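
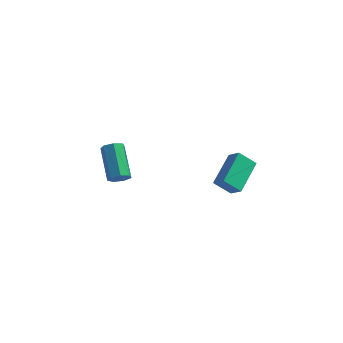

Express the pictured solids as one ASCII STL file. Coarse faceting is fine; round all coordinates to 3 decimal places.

solid 
facet normal 0.501 -0.516 -0.695
outer loop
vertex 0.841 -3.391 1.033
vertex 0.487 -3.82 1.096
vertex 0.449 -3.385 0.746
endloop
endfacet
facet normal 0.313 0.856 -0.410
outer loop
vertex 0.841 -3.391 1.033
vertex 0.449 -3.385 0.746
vertex -0.132 -2.39 2.38
endloop
endfacet
facet normal 0.313 0.856 -0.410
outer loop
vertex -0.132 -2.39 2.38
vertex 0.449 -3.385 0.746
vertex -0.524 -2.384 2.093
endloop
endfacet
facet normal -0.501 0.517 0.695
outer loop
vertex -0.132 -2.39 2.38
vertex -0.524 -2.384 2.093
vertex -0.487 -2.82 2.444
endloop
endfacet
facet normal 0.502 -0.515 -0.695
outer loop
vertex 0.449 -3.385 0.746
vertex 0.487 -3.82 1.096
vertex 0.085 -3.707 0.722
endloop
endfacet
facet normal -0.434 0.544 -0.718
outer loop
vertex 0.449 -3.385 0.746
vertex 0.085 -3.707 0.722
vertex -0.524 -2.384 2.093
endloop
endfacet
facet normal -0.435 0.543 -0.718
outer loop
vertex -0.524 -2.384 2.093
vertex 0.085 -3.707 0.722
vertex -0.888 -2.706 2.07
endloop
endfacet
facet normal -0.501 0.517 0.694
outer loop
vertex -0.524 -2.384 2.093
vertex -0.888 -2.706 2.07
vertex -0.487 -2.82 2.444
endloop
endfacet
facet normal 0.501 -0.517 -0.694
outer loop
vertex 0.085 -3.707 0.722
vertex 0.487 -3.82 1.096
vertex 0.024 -4.114 0.981
endloop
endfacet
facet normal -0.856 -0.180 -0.484
outer loop
vertex 0.085 -3.707 0.722
vertex 0.024 -4.114 0.981
vertex -0.888 -2.706 2.07
endloop
endfacet
facet normal -0.856 -0.179 -0.485
outer loop
vertex -0.888 -2.706 2.07
vertex 0.024 -4.114 0.981
vertex -0.949 -3.113 2.328
endloop
endfacet
facet normal -0.501 0.516 0.695
outer loop
vertex -0.888 -2.706 2.07
vertex -0.949 -3.113 2.328
vertex -0.487 -2.82 2.444
endloop
endfacet
facet normal 0.501 -0.516 -0.695
outer loop
vertex 0.024 -4.114 0.981
vertex 0.487 -3.82 1.096
vertex 0.311 -4.3 1.326
endloop
endfacet
facet normal -0.632 -0.766 0.113
outer loop
vertex 0.024 -4.114 0.981
vertex 0.311 -4.3 1.326
vertex -0.949 -3.113 2.328
endloop
endfacet
facet normal -0.632 -0.766 0.113
outer loop
vertex -0.949 -3.113 2.328
vertex 0.311 -4.3 1.326
vertex -0.662 -3.299 2.673
endloop
endfacet
facet normal -0.501 0.515 0.695
outer loop
vertex -0.949 -3.113 2.328
vertex -0.662 -3.299 2.673
vertex -0.487 -2.82 2.444
endloop
endfacet
facet normal 0.501 -0.516 -0.695
outer loop
vertex 0.311 -4.3 1.326
vertex 0.487 -3.82 1.096
vertex 0.73 -4.125 1.498
endloop
endfacet
facet normal 0.067 -0.777 0.626
outer loop
vertex 0.311 -4.3 1.326
vertex 0.73 -4.125 1.498
vertex -0.662 -3.299 2.673
endloop
endfacet
facet normal 0.067 -0.777 0.625
outer loop
vertex -0.662 -3.299 2.673
vertex 0.73 -4.125 1.498
vertex -0.243 -3.124 2.846
endloop
endfacet
facet normal -0.502 0.515 0.694
outer loop
vertex -0.662 -3.299 2.673
vertex -0.243 -3.124 2.846
vertex -0.487 -2.82 2.444
endloop
endfacet
facet normal 0.502 -0.515 -0.695
outer loop
vertex 0.73 -4.125 1.498
vertex 0.487 -3.82 1.096
vertex 0.966 -3.72 1.368
endloop
endfacet
facet normal 0.716 -0.203 0.668
outer loop
vertex 0.73 -4.125 1.498
vertex 0.966 -3.72 1.368
vertex -0.243 -3.124 2.846
endloop
endfacet
facet normal 0.717 -0.202 0.668
outer loop
vertex -0.243 -3.124 2.846
vertex 0.966 -3.72 1.368
vertex -0.007 -2.719 2.715
endloop
endfacet
facet normal -0.501 0.516 0.695
outer loop
vertex -0.243 -3.124 2.846
vertex -0.007 -2.719 2.715
vertex -0.487 -2.82 2.444
endloop
endfacet
facet normal 0.502 -0.516 -0.694
outer loop
vertex 0.966 -3.72 1.368
vertex 0.487 -3.82 1.096
vertex 0.841 -3.391 1.033
endloop
endfacet
facet normal 0.826 0.524 0.207
outer loop
vertex 0.966 -3.72 1.368
vertex 0.841 -3.391 1.033
vertex -0.007 -2.719 2.715
endloop
endfacet
facet normal 0.826 0.524 0.207
outer loop
vertex -0.007 -2.719 2.715
vertex 0.841 -3.391 1.033
vertex -0.132 -2.39 2.38
endloop
endfacet
facet normal -0.501 0.517 0.694
outer loop
vertex -0.007 -2.719 2.715
vertex -0.132 -2.39 2.38
vertex -0.487 -2.82 2.444
endloop
endfacet
facet normal -0.588 -0.451 0.671
outer loop
vertex 3.17 0.983 -0.601
vertex 3.061 2.7 0.457
vertex 2.508 1.206 -1.031
endloop
endfacet
facet normal 0.054 -0.850 -0.524
outer loop
vertex 3.179 1.72 -1.797
vertex 3.17 0.983 -0.601
vertex 2.508 1.206 -1.031
endloop
endfacet
facet normal -0.589 -0.451 0.671
outer loop
vertex 2.508 1.206 -1.031
vertex 3.061 2.7 0.457
vertex 2.4 2.923 0.027
endloop
endfacet
facet normal -0.807 0.272 -0.524
outer loop
vertex 2.4 2.923 0.027
vertex 3.179 1.72 -1.797
vertex 2.508 1.206 -1.031
endloop
endfacet
facet normal 0.807 -0.272 0.524
outer loop
vertex 3.17 0.983 -0.601
vertex 3.732 3.214 -0.309
vertex 3.061 2.7 0.457
endloop
endfacet
facet normal 0.054 -0.850 -0.524
outer loop
vertex 3.84 1.497 -1.367
vertex 3.17 0.983 -0.601
vertex 3.179 1.72 -1.797
endloop
endfacet
facet normal 0.807 -0.272 0.524
outer loop
vertex 3.84 1.497 -1.367
vertex 3.732 3.214 -0.309
vertex 3.17 0.983 -0.601
endloop
endfacet
facet normal -0.054 0.850 0.524
outer loop
vertex 3.061 2.7 0.457
vertex 3.732 3.214 -0.309
vertex 2.4 2.923 0.027
endloop
endfacet
facet normal -0.807 0.272 -0.524
outer loop
vertex 3.07 3.437 -0.739
vertex 3.179 1.72 -1.797
vertex 2.4 2.923 0.027
endloop
endfacet
facet normal -0.054 0.850 0.524
outer loop
vertex 2.4 2.923 0.027
vertex 3.732 3.214 -0.309
vertex 3.07 3.437 -0.739
endloop
endfacet
facet normal 0.589 0.451 -0.671
outer loop
vertex 3.07 3.437 -0.739
vertex 3.84 1.497 -1.367
vertex 3.179 1.72 -1.797
endloop
endfacet
facet normal 0.588 0.451 -0.672
outer loop
vertex 3.732 3.214 -0.309
vertex 3.84 1.497 -1.367
vertex 3.07 3.437 -0.739
endloop
endfacet

endsolid


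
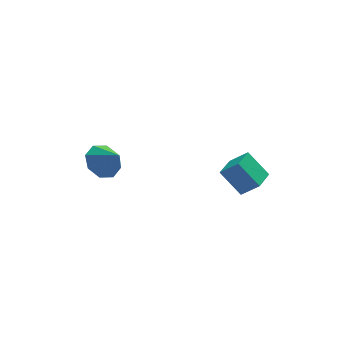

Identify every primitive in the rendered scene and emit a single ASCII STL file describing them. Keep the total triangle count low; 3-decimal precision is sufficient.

solid 
facet normal -0.510 -0.859 0.055
outer loop
vertex 0.553 -3.985 1.887
vertex -0.112 -3.631 1.245
vertex 1.305 -4.499 0.825
endloop
endfacet
facet normal 0.672 -0.357 0.649
outer loop
vertex 1.952 -3.409 0.755
vertex 0.553 -3.985 1.887
vertex 1.305 -4.499 0.825
endloop
endfacet
facet normal -0.510 -0.859 0.056
outer loop
vertex 1.305 -4.499 0.825
vertex -0.112 -3.631 1.245
vertex 0.64 -4.146 0.182
endloop
endfacet
facet normal 0.538 -0.368 -0.758
outer loop
vertex 0.64 -4.146 0.182
vertex 1.952 -3.409 0.755
vertex 1.305 -4.499 0.825
endloop
endfacet
facet normal -0.537 0.368 0.759
outer loop
vertex 0.553 -3.985 1.887
vertex 0.535 -2.541 1.175
vertex -0.112 -3.631 1.245
endloop
endfacet
facet normal 0.672 -0.357 0.649
outer loop
vertex 1.2 -2.894 1.818
vertex 0.553 -3.985 1.887
vertex 1.952 -3.409 0.755
endloop
endfacet
facet normal -0.538 0.367 0.758
outer loop
vertex 1.2 -2.894 1.818
vertex 0.535 -2.541 1.175
vertex 0.553 -3.985 1.887
endloop
endfacet
facet normal -0.672 0.357 -0.649
outer loop
vertex -0.112 -3.631 1.245
vertex 0.535 -2.541 1.175
vertex 0.64 -4.146 0.182
endloop
endfacet
facet normal 0.538 -0.367 -0.759
outer loop
vertex 1.287 -3.055 0.113
vertex 1.952 -3.409 0.755
vertex 0.64 -4.146 0.182
endloop
endfacet
facet normal -0.672 0.357 -0.649
outer loop
vertex 0.64 -4.146 0.182
vertex 0.535 -2.541 1.175
vertex 1.287 -3.055 0.113
endloop
endfacet
facet normal 0.510 0.858 -0.055
outer loop
vertex 1.287 -3.055 0.113
vertex 1.2 -2.894 1.818
vertex 1.952 -3.409 0.755
endloop
endfacet
facet normal 0.509 0.859 -0.055
outer loop
vertex 0.535 -2.541 1.175
vertex 1.2 -2.894 1.818
vertex 1.287 -3.055 0.113
endloop
endfacet
facet normal -0.490 0.610 -0.623
outer loop
vertex -3.754 0.323 -1.037
vertex -4.099 0.781 -0.317
vertex -3.343 0.858 -0.836
endloop
endfacet
facet normal 0.812 -0.538 -0.228
outer loop
vertex -3.754 0.323 -1.037
vertex -3.343 0.858 -0.836
vertex -3.521 0.059 0.417
endloop
endfacet
facet normal -0.489 0.612 -0.621
outer loop
vertex -3.343 0.858 -0.836
vertex -4.099 0.781 -0.317
vertex -3.374 1.347 -0.33
endloop
endfacet
facet normal 0.993 -0.050 0.109
outer loop
vertex -3.343 0.858 -0.836
vertex -3.374 1.347 -0.33
vertex -3.521 0.059 0.417
endloop
endfacet
facet normal -0.488 0.611 -0.623
outer loop
vertex -3.374 1.347 -0.33
vertex -4.099 0.781 -0.317
vertex -3.83 1.505 0.183
endloop
endfacet
facet normal 0.760 0.259 0.596
outer loop
vertex -3.374 1.347 -0.33
vertex -3.83 1.505 0.183
vertex -3.521 0.059 0.417
endloop
endfacet
facet normal -0.489 0.611 -0.622
outer loop
vertex -3.83 1.505 0.183
vertex -4.099 0.781 -0.317
vertex -4.443 1.238 0.403
endloop
endfacet
facet normal 0.250 0.206 0.946
outer loop
vertex -3.83 1.505 0.183
vertex -4.443 1.238 0.403
vertex -3.521 0.059 0.417
endloop
endfacet
facet normal -0.489 0.612 -0.622
outer loop
vertex -4.443 1.238 0.403
vertex -4.099 0.781 -0.317
vertex -4.855 0.703 0.201
endloop
endfacet
facet normal -0.240 -0.176 0.955
outer loop
vertex -4.443 1.238 0.403
vertex -4.855 0.703 0.201
vertex -3.521 0.059 0.417
endloop
endfacet
facet normal -0.489 0.611 -0.622
outer loop
vertex -4.855 0.703 0.201
vertex -4.099 0.781 -0.317
vertex -4.823 0.214 -0.304
endloop
endfacet
facet normal -0.421 -0.665 0.617
outer loop
vertex -4.855 0.703 0.201
vertex -4.823 0.214 -0.304
vertex -3.521 0.059 0.417
endloop
endfacet
facet normal -0.489 0.610 -0.623
outer loop
vertex -4.823 0.214 -0.304
vertex -4.099 0.781 -0.317
vertex -4.367 0.056 -0.817
endloop
endfacet
facet normal -0.189 -0.973 0.132
outer loop
vertex -4.823 0.214 -0.304
vertex -4.367 0.056 -0.817
vertex -3.521 0.059 0.417
endloop
endfacet
facet normal -0.489 0.610 -0.623
outer loop
vertex -4.367 0.056 -0.817
vertex -4.099 0.781 -0.317
vertex -3.754 0.323 -1.037
endloop
endfacet
facet normal 0.323 -0.921 -0.219
outer loop
vertex -4.367 0.056 -0.817
vertex -3.754 0.323 -1.037
vertex -3.521 0.059 0.417
endloop
endfacet

endsolid


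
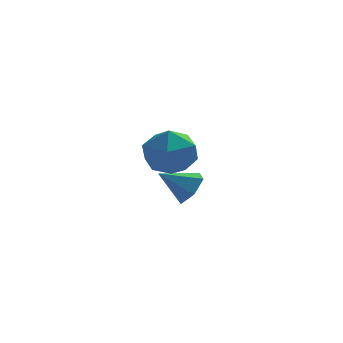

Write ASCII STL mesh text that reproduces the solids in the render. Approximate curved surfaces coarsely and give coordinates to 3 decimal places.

solid 
facet normal -0.945 0.258 0.200
outer loop
vertex 1.325 -3.443 0.125
vertex 1.317 -4.113 0.949
vertex 1.621 -3.105 1.087
endloop
endfacet
facet normal -0.592 0.800 -0.099
outer loop
vertex 1.325 -3.443 0.125
vertex 1.621 -3.105 1.087
vertex 2.169 -2.806 0.228
endloop
endfacet
facet normal -0.349 0.582 -0.735
outer loop
vertex 1.325 -3.443 0.125
vertex 2.169 -2.806 0.228
vertex 2.204 -3.63 -0.441
endloop
endfacet
facet normal -0.553 -0.096 -0.828
outer loop
vertex 1.325 -3.443 0.125
vertex 2.204 -3.63 -0.441
vertex 1.678 -4.438 0.004
endloop
endfacet
facet normal -0.922 -0.297 -0.250
outer loop
vertex 1.325 -3.443 0.125
vertex 1.678 -4.438 0.004
vertex 1.317 -4.113 0.949
endloop
endfacet
facet normal -0.029 0.950 0.312
outer loop
vertex 2.169 -2.806 0.228
vertex 1.621 -3.105 1.087
vertex 2.682 -3.082 1.116
endloop
endfacet
facet normal -0.600 0.072 0.797
outer loop
vertex 1.621 -3.105 1.087
vertex 1.317 -4.113 0.949
vertex 2.156 -3.89 1.561
endloop
endfacet
facet normal -0.562 -0.824 0.069
outer loop
vertex 1.317 -4.113 0.949
vertex 1.678 -4.438 0.004
vertex 2.191 -4.714 0.892
endloop
endfacet
facet normal 0.034 -0.499 -0.866
outer loop
vertex 1.678 -4.438 0.004
vertex 2.204 -3.63 -0.441
vertex 2.739 -4.415 0.033
endloop
endfacet
facet normal 0.363 0.596 -0.716
outer loop
vertex 2.204 -3.63 -0.441
vertex 2.169 -2.806 0.228
vertex 3.043 -3.407 0.171
endloop
endfacet
facet normal 0.553 0.096 0.828
outer loop
vertex 3.035 -4.077 0.995
vertex 2.682 -3.082 1.116
vertex 2.156 -3.89 1.561
endloop
endfacet
facet normal 0.349 -0.582 0.735
outer loop
vertex 3.035 -4.077 0.995
vertex 2.156 -3.89 1.561
vertex 2.191 -4.714 0.892
endloop
endfacet
facet normal 0.592 -0.800 0.099
outer loop
vertex 3.035 -4.077 0.995
vertex 2.191 -4.714 0.892
vertex 2.739 -4.415 0.033
endloop
endfacet
facet normal 0.945 -0.258 -0.200
outer loop
vertex 3.035 -4.077 0.995
vertex 2.739 -4.415 0.033
vertex 3.043 -3.407 0.171
endloop
endfacet
facet normal 0.922 0.297 0.250
outer loop
vertex 3.035 -4.077 0.995
vertex 3.043 -3.407 0.171
vertex 2.682 -3.082 1.116
endloop
endfacet
facet normal -0.034 0.499 0.866
outer loop
vertex 2.156 -3.89 1.561
vertex 2.682 -3.082 1.116
vertex 1.621 -3.105 1.087
endloop
endfacet
facet normal -0.363 -0.596 0.716
outer loop
vertex 2.191 -4.714 0.892
vertex 2.156 -3.89 1.561
vertex 1.317 -4.113 0.949
endloop
endfacet
facet normal 0.029 -0.950 -0.312
outer loop
vertex 2.739 -4.415 0.033
vertex 2.191 -4.714 0.892
vertex 1.678 -4.438 0.004
endloop
endfacet
facet normal 0.600 -0.072 -0.797
outer loop
vertex 3.043 -3.407 0.171
vertex 2.739 -4.415 0.033
vertex 2.204 -3.63 -0.441
endloop
endfacet
facet normal 0.562 0.824 -0.069
outer loop
vertex 2.682 -3.082 1.116
vertex 3.043 -3.407 0.171
vertex 2.169 -2.806 0.228
endloop
endfacet
facet normal 0.795 0.207 -0.570
outer loop
vertex 2.944 -0.169 -1.915
vertex 2.461 0.111 -2.487
vertex 2.738 0.604 -1.922
endloop
endfacet
facet normal 0.128 0.043 0.991
outer loop
vertex 2.944 -0.169 -1.915
vertex 2.738 0.604 -1.922
vertex 1.379 -0.171 -1.713
endloop
endfacet
facet normal 0.795 0.207 -0.570
outer loop
vertex 2.738 0.604 -1.922
vertex 2.461 0.111 -2.487
vertex 2.255 0.884 -2.494
endloop
endfacet
facet normal -0.315 0.720 0.619
outer loop
vertex 2.738 0.604 -1.922
vertex 2.255 0.884 -2.494
vertex 1.379 -0.171 -1.713
endloop
endfacet
facet normal 0.795 0.207 -0.570
outer loop
vertex 2.255 0.884 -2.494
vertex 2.461 0.111 -2.487
vertex 1.977 0.391 -3.06
endloop
endfacet
facet normal -0.804 0.584 -0.113
outer loop
vertex 2.255 0.884 -2.494
vertex 1.977 0.391 -3.06
vertex 1.379 -0.171 -1.713
endloop
endfacet
facet normal 0.795 0.208 -0.570
outer loop
vertex 1.977 0.391 -3.06
vertex 2.461 0.111 -2.487
vertex 2.184 -0.382 -3.053
endloop
endfacet
facet normal -0.850 -0.232 -0.474
outer loop
vertex 1.977 0.391 -3.06
vertex 2.184 -0.382 -3.053
vertex 1.379 -0.171 -1.713
endloop
endfacet
facet normal 0.795 0.207 -0.570
outer loop
vertex 2.184 -0.382 -3.053
vertex 2.461 0.111 -2.487
vertex 2.667 -0.662 -2.481
endloop
endfacet
facet normal -0.407 -0.908 -0.101
outer loop
vertex 2.184 -0.382 -3.053
vertex 2.667 -0.662 -2.481
vertex 1.379 -0.171 -1.713
endloop
endfacet
facet normal 0.795 0.207 -0.570
outer loop
vertex 2.667 -0.662 -2.481
vertex 2.461 0.111 -2.487
vertex 2.944 -0.169 -1.915
endloop
endfacet
facet normal 0.082 -0.771 0.631
outer loop
vertex 2.667 -0.662 -2.481
vertex 2.944 -0.169 -1.915
vertex 1.379 -0.171 -1.713
endloop
endfacet

endsolid


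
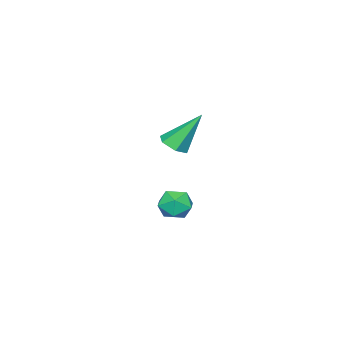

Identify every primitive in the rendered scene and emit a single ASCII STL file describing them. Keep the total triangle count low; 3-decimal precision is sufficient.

solid 
facet normal 0.333 -0.458 -0.824
outer loop
vertex 1.308 2.339 2.279
vertex 0.825 1.921 2.316
vertex 0.753 2.464 1.985
endloop
endfacet
facet normal 0.259 0.963 -0.079
outer loop
vertex 1.308 2.339 2.279
vertex 0.753 2.464 1.985
vertex 0.215 2.759 3.824
endloop
endfacet
facet normal 0.334 -0.458 -0.824
outer loop
vertex 0.753 2.464 1.985
vertex 0.825 1.921 2.316
vertex 0.271 2.046 2.022
endloop
endfacet
facet normal -0.638 0.709 -0.300
outer loop
vertex 0.753 2.464 1.985
vertex 0.271 2.046 2.022
vertex 0.215 2.759 3.824
endloop
endfacet
facet normal 0.334 -0.458 -0.824
outer loop
vertex 0.271 2.046 2.022
vertex 0.825 1.921 2.316
vertex 0.342 1.502 2.353
endloop
endfacet
facet normal -0.993 -0.120 0.016
outer loop
vertex 0.271 2.046 2.022
vertex 0.342 1.502 2.353
vertex 0.215 2.759 3.824
endloop
endfacet
facet normal 0.334 -0.458 -0.824
outer loop
vertex 0.342 1.502 2.353
vertex 0.825 1.921 2.316
vertex 0.897 1.378 2.647
endloop
endfacet
facet normal -0.451 -0.697 0.557
outer loop
vertex 0.342 1.502 2.353
vertex 0.897 1.378 2.647
vertex 0.215 2.759 3.824
endloop
endfacet
facet normal 0.333 -0.458 -0.824
outer loop
vertex 0.897 1.378 2.647
vertex 0.825 1.921 2.316
vertex 1.38 1.796 2.61
endloop
endfacet
facet normal 0.444 -0.444 0.778
outer loop
vertex 0.897 1.378 2.647
vertex 1.38 1.796 2.61
vertex 0.215 2.759 3.824
endloop
endfacet
facet normal 0.333 -0.458 -0.824
outer loop
vertex 1.38 1.796 2.61
vertex 0.825 1.921 2.316
vertex 1.308 2.339 2.279
endloop
endfacet
facet normal 0.799 0.387 0.460
outer loop
vertex 1.38 1.796 2.61
vertex 1.308 2.339 2.279
vertex 0.215 2.759 3.824
endloop
endfacet
facet normal 0.112 0.767 0.631
outer loop
vertex -0.869 1.599 -1.76
vertex -1.194 1.164 -1.174
vertex -0.404 1.147 -1.293
endloop
endfacet
facet normal 0.620 0.773 0.131
outer loop
vertex -0.869 1.599 -1.76
vertex -0.404 1.147 -1.293
vertex -0.273 1.175 -2.081
endloop
endfacet
facet normal 0.301 0.807 -0.507
outer loop
vertex -0.869 1.599 -1.76
vertex -0.273 1.175 -2.081
vertex -0.982 1.209 -2.448
endloop
endfacet
facet normal -0.404 0.823 -0.400
outer loop
vertex -0.869 1.599 -1.76
vertex -0.982 1.209 -2.448
vertex -1.551 1.202 -1.888
endloop
endfacet
facet normal -0.521 0.798 0.303
outer loop
vertex -0.869 1.599 -1.76
vertex -1.551 1.202 -1.888
vertex -1.194 1.164 -1.174
endloop
endfacet
facet normal 0.974 0.155 0.167
outer loop
vertex -0.273 1.175 -2.081
vertex -0.404 1.147 -1.293
vertex -0.229 0.478 -1.692
endloop
endfacet
facet normal 0.150 0.145 0.978
outer loop
vertex -0.404 1.147 -1.293
vertex -1.194 1.164 -1.174
vertex -0.798 0.471 -1.132
endloop
endfacet
facet normal -0.873 0.194 0.447
outer loop
vertex -1.194 1.164 -1.174
vertex -1.551 1.202 -1.888
vertex -1.507 0.505 -1.499
endloop
endfacet
facet normal -0.683 0.234 -0.692
outer loop
vertex -1.551 1.202 -1.888
vertex -0.982 1.209 -2.448
vertex -1.376 0.533 -2.287
endloop
endfacet
facet normal 0.457 0.209 -0.864
outer loop
vertex -0.982 1.209 -2.448
vertex -0.273 1.175 -2.081
vertex -0.586 0.516 -2.406
endloop
endfacet
facet normal 0.404 -0.823 0.400
outer loop
vertex -0.911 0.081 -1.82
vertex -0.229 0.478 -1.692
vertex -0.798 0.471 -1.132
endloop
endfacet
facet normal -0.301 -0.807 0.507
outer loop
vertex -0.911 0.081 -1.82
vertex -0.798 0.471 -1.132
vertex -1.507 0.505 -1.499
endloop
endfacet
facet normal -0.620 -0.773 -0.131
outer loop
vertex -0.911 0.081 -1.82
vertex -1.507 0.505 -1.499
vertex -1.376 0.533 -2.287
endloop
endfacet
facet normal -0.112 -0.767 -0.631
outer loop
vertex -0.911 0.081 -1.82
vertex -1.376 0.533 -2.287
vertex -0.586 0.516 -2.406
endloop
endfacet
facet normal 0.521 -0.798 -0.303
outer loop
vertex -0.911 0.081 -1.82
vertex -0.586 0.516 -2.406
vertex -0.229 0.478 -1.692
endloop
endfacet
facet normal 0.683 -0.234 0.692
outer loop
vertex -0.798 0.471 -1.132
vertex -0.229 0.478 -1.692
vertex -0.404 1.147 -1.293
endloop
endfacet
facet normal -0.457 -0.209 0.864
outer loop
vertex -1.507 0.505 -1.499
vertex -0.798 0.471 -1.132
vertex -1.194 1.164 -1.174
endloop
endfacet
facet normal -0.974 -0.155 -0.167
outer loop
vertex -1.376 0.533 -2.287
vertex -1.507 0.505 -1.499
vertex -1.551 1.202 -1.888
endloop
endfacet
facet normal -0.150 -0.145 -0.978
outer loop
vertex -0.586 0.516 -2.406
vertex -1.376 0.533 -2.287
vertex -0.982 1.209 -2.448
endloop
endfacet
facet normal 0.873 -0.194 -0.447
outer loop
vertex -0.229 0.478 -1.692
vertex -0.586 0.516 -2.406
vertex -0.273 1.175 -2.081
endloop
endfacet

endsolid


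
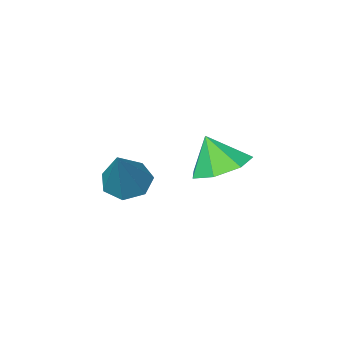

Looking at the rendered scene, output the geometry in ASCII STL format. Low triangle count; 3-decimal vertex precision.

solid 
facet normal -0.218 0.364 -0.906
outer loop
vertex -1.49 1.926 -2.374
vertex -2.472 1.996 -2.109
vertex -1.735 2.693 -2.007
endloop
endfacet
facet normal 0.890 0.069 0.450
outer loop
vertex -1.49 1.926 -2.374
vertex -1.735 2.693 -2.007
vertex -2.188 1.524 -0.931
endloop
endfacet
facet normal -0.218 0.363 -0.906
outer loop
vertex -1.735 2.693 -2.007
vertex -2.472 1.996 -2.109
vertex -2.535 2.936 -1.717
endloop
endfacet
facet normal 0.426 0.518 0.742
outer loop
vertex -1.735 2.693 -2.007
vertex -2.535 2.936 -1.717
vertex -2.188 1.524 -0.931
endloop
endfacet
facet normal -0.219 0.363 -0.906
outer loop
vertex -2.535 2.936 -1.717
vertex -2.472 1.996 -2.109
vertex -3.288 2.47 -1.722
endloop
endfacet
facet normal -0.265 0.419 0.869
outer loop
vertex -2.535 2.936 -1.717
vertex -3.288 2.47 -1.722
vertex -2.188 1.524 -0.931
endloop
endfacet
facet normal -0.219 0.363 -0.906
outer loop
vertex -3.288 2.47 -1.722
vertex -2.472 1.996 -2.109
vertex -3.427 1.648 -2.018
endloop
endfacet
facet normal -0.660 -0.153 0.735
outer loop
vertex -3.288 2.47 -1.722
vertex -3.427 1.648 -2.018
vertex -2.188 1.524 -0.931
endloop
endfacet
facet normal -0.219 0.363 -0.906
outer loop
vertex -3.427 1.648 -2.018
vertex -2.472 1.996 -2.109
vertex -2.846 1.087 -2.383
endloop
endfacet
facet normal -0.464 -0.768 0.441
outer loop
vertex -3.427 1.648 -2.018
vertex -2.846 1.087 -2.383
vertex -2.188 1.524 -0.931
endloop
endfacet
facet normal -0.218 0.363 -0.906
outer loop
vertex -2.846 1.087 -2.383
vertex -2.472 1.996 -2.109
vertex -1.984 1.211 -2.541
endloop
endfacet
facet normal 0.177 -0.962 0.209
outer loop
vertex -2.846 1.087 -2.383
vertex -1.984 1.211 -2.541
vertex -2.188 1.524 -0.931
endloop
endfacet
facet normal -0.219 0.363 -0.906
outer loop
vertex -1.984 1.211 -2.541
vertex -2.472 1.996 -2.109
vertex -1.49 1.926 -2.374
endloop
endfacet
facet normal 0.780 -0.589 0.213
outer loop
vertex -1.984 1.211 -2.541
vertex -1.49 1.926 -2.374
vertex -2.188 1.524 -0.931
endloop
endfacet
facet normal -0.409 -0.431 -0.804
outer loop
vertex -0.437 -1.632 -4.364
vertex -1.221 -1.494 -4.039
vertex -0.755 -0.983 -4.55
endloop
endfacet
facet normal 0.898 0.372 -0.235
outer loop
vertex -0.437 -1.632 -4.364
vertex -0.755 -0.983 -4.55
vertex -0.339 -0.566 -2.301
endloop
endfacet
facet normal -0.409 -0.431 -0.804
outer loop
vertex -0.755 -0.983 -4.55
vertex -1.221 -1.494 -4.039
vertex -1.424 -0.719 -4.351
endloop
endfacet
facet normal 0.298 0.927 -0.227
outer loop
vertex -0.755 -0.983 -4.55
vertex -1.424 -0.719 -4.351
vertex -0.339 -0.566 -2.301
endloop
endfacet
facet normal -0.408 -0.431 -0.805
outer loop
vertex -1.424 -0.719 -4.351
vertex -1.221 -1.494 -4.039
vertex -1.94 -1.039 -3.918
endloop
endfacet
facet normal -0.422 0.893 0.157
outer loop
vertex -1.424 -0.719 -4.351
vertex -1.94 -1.039 -3.918
vertex -0.339 -0.566 -2.301
endloop
endfacet
facet normal -0.408 -0.430 -0.805
outer loop
vertex -1.94 -1.039 -3.918
vertex -1.221 -1.494 -4.039
vertex -1.916 -1.702 -3.576
endloop
endfacet
facet normal -0.721 0.297 0.627
outer loop
vertex -1.94 -1.039 -3.918
vertex -1.916 -1.702 -3.576
vertex -0.339 -0.566 -2.301
endloop
endfacet
facet normal -0.408 -0.430 -0.805
outer loop
vertex -1.916 -1.702 -3.576
vertex -1.221 -1.494 -4.039
vertex -1.368 -2.209 -3.583
endloop
endfacet
facet normal -0.373 -0.414 0.830
outer loop
vertex -1.916 -1.702 -3.576
vertex -1.368 -2.209 -3.583
vertex -0.339 -0.566 -2.301
endloop
endfacet
facet normal -0.409 -0.429 -0.805
outer loop
vertex -1.368 -2.209 -3.583
vertex -1.221 -1.494 -4.039
vertex -0.71 -2.178 -3.934
endloop
endfacet
facet normal 0.360 -0.704 0.613
outer loop
vertex -1.368 -2.209 -3.583
vertex -0.71 -2.178 -3.934
vertex -0.339 -0.566 -2.301
endloop
endfacet
facet normal -0.409 -0.429 -0.805
outer loop
vertex -0.71 -2.178 -3.934
vertex -1.221 -1.494 -4.039
vertex -0.437 -1.632 -4.364
endloop
endfacet
facet normal 0.925 -0.353 0.139
outer loop
vertex -0.71 -2.178 -3.934
vertex -0.437 -1.632 -4.364
vertex -0.339 -0.566 -2.301
endloop
endfacet

endsolid


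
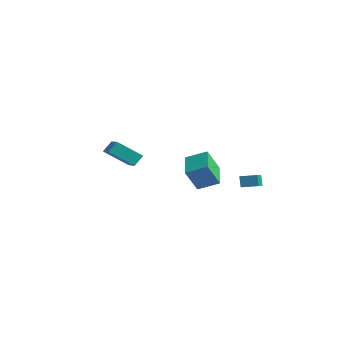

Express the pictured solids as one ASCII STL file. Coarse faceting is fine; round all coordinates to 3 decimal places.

solid 
facet normal -0.749 0.594 0.294
outer loop
vertex -1.918 2.717 -1.314
vertex -0.96 3.641 -0.74
vertex -1.833 3.585 -2.854
endloop
endfacet
facet normal -0.661 -0.637 -0.396
outer loop
vertex -0.44 2.479 -3.4
vertex -1.918 2.717 -1.314
vertex -1.833 3.585 -2.854
endloop
endfacet
facet normal -0.749 0.595 0.293
outer loop
vertex -1.833 3.585 -2.854
vertex -0.96 3.641 -0.74
vertex -0.874 4.509 -2.28
endloop
endfacet
facet normal 0.048 0.490 -0.870
outer loop
vertex -0.874 4.509 -2.28
vertex -0.44 2.479 -3.4
vertex -1.833 3.585 -2.854
endloop
endfacet
facet normal -0.048 -0.490 0.870
outer loop
vertex -1.918 2.717 -1.314
vertex 0.433 2.535 -1.286
vertex -0.96 3.641 -0.74
endloop
endfacet
facet normal -0.661 -0.637 -0.396
outer loop
vertex -0.526 1.611 -1.86
vertex -1.918 2.717 -1.314
vertex -0.44 2.479 -3.4
endloop
endfacet
facet normal -0.048 -0.490 0.870
outer loop
vertex -0.526 1.611 -1.86
vertex 0.433 2.535 -1.286
vertex -1.918 2.717 -1.314
endloop
endfacet
facet normal 0.661 0.637 0.396
outer loop
vertex -0.96 3.641 -0.74
vertex 0.433 2.535 -1.286
vertex -0.874 4.509 -2.28
endloop
endfacet
facet normal 0.048 0.490 -0.870
outer loop
vertex 0.518 3.403 -2.826
vertex -0.44 2.479 -3.4
vertex -0.874 4.509 -2.28
endloop
endfacet
facet normal 0.661 0.637 0.396
outer loop
vertex -0.874 4.509 -2.28
vertex 0.433 2.535 -1.286
vertex 0.518 3.403 -2.826
endloop
endfacet
facet normal 0.749 -0.594 -0.293
outer loop
vertex 0.518 3.403 -2.826
vertex -0.526 1.611 -1.86
vertex -0.44 2.479 -3.4
endloop
endfacet
facet normal 0.749 -0.594 -0.294
outer loop
vertex 0.433 2.535 -1.286
vertex -0.526 1.611 -1.86
vertex 0.518 3.403 -2.826
endloop
endfacet
facet normal -0.775 -0.599 -0.201
outer loop
vertex 2.915 2.889 -1.344
vertex 2.466 3.576 -1.66
vertex 3.213 2.749 -2.074
endloop
endfacet
facet normal 0.511 -0.781 0.358
outer loop
vertex 4.034 3.384 -1.86
vertex 2.915 2.889 -1.344
vertex 3.213 2.749 -2.074
endloop
endfacet
facet normal -0.775 -0.599 -0.202
outer loop
vertex 3.213 2.749 -2.074
vertex 2.466 3.576 -1.66
vertex 2.764 3.436 -2.389
endloop
endfacet
facet normal 0.373 -0.174 -0.911
outer loop
vertex 2.764 3.436 -2.389
vertex 4.034 3.384 -1.86
vertex 3.213 2.749 -2.074
endloop
endfacet
facet normal -0.373 0.175 0.911
outer loop
vertex 2.915 2.889 -1.344
vertex 3.287 4.211 -1.446
vertex 2.466 3.576 -1.66
endloop
endfacet
facet normal 0.511 -0.781 0.359
outer loop
vertex 3.736 3.524 -1.131
vertex 2.915 2.889 -1.344
vertex 4.034 3.384 -1.86
endloop
endfacet
facet normal -0.372 0.175 0.912
outer loop
vertex 3.736 3.524 -1.131
vertex 3.287 4.211 -1.446
vertex 2.915 2.889 -1.344
endloop
endfacet
facet normal -0.511 0.781 -0.359
outer loop
vertex 2.466 3.576 -1.66
vertex 3.287 4.211 -1.446
vertex 2.764 3.436 -2.389
endloop
endfacet
facet normal 0.372 -0.176 -0.911
outer loop
vertex 3.585 4.071 -2.176
vertex 4.034 3.384 -1.86
vertex 2.764 3.436 -2.389
endloop
endfacet
facet normal -0.511 0.781 -0.358
outer loop
vertex 2.764 3.436 -2.389
vertex 3.287 4.211 -1.446
vertex 3.585 4.071 -2.176
endloop
endfacet
facet normal 0.775 0.599 0.202
outer loop
vertex 3.585 4.071 -2.176
vertex 3.736 3.524 -1.131
vertex 4.034 3.384 -1.86
endloop
endfacet
facet normal 0.775 0.599 0.202
outer loop
vertex 3.287 4.211 -1.446
vertex 3.736 3.524 -1.131
vertex 3.585 4.071 -2.176
endloop
endfacet
facet normal -0.842 0.415 -0.344
outer loop
vertex -0.478 -3.722 1.983
vertex 0.48 -2.636 0.948
vertex -0.505 -4.302 1.349
endloop
endfacet
facet normal -0.538 -0.610 0.581
outer loop
vertex 1.12 -5.104 2.012
vertex -0.478 -3.722 1.983
vertex -0.505 -4.302 1.349
endloop
endfacet
facet normal -0.842 0.415 -0.344
outer loop
vertex -0.505 -4.302 1.349
vertex 0.48 -2.636 0.948
vertex 0.453 -3.217 0.314
endloop
endfacet
facet normal -0.032 -0.675 -0.737
outer loop
vertex 0.453 -3.217 0.314
vertex 1.12 -5.104 2.012
vertex -0.505 -4.302 1.349
endloop
endfacet
facet normal 0.032 0.675 0.737
outer loop
vertex -0.478 -3.722 1.983
vertex 2.105 -3.438 1.611
vertex 0.48 -2.636 0.948
endloop
endfacet
facet normal -0.538 -0.610 0.582
outer loop
vertex 1.147 -4.523 2.646
vertex -0.478 -3.722 1.983
vertex 1.12 -5.104 2.012
endloop
endfacet
facet normal 0.032 0.675 0.737
outer loop
vertex 1.147 -4.523 2.646
vertex 2.105 -3.438 1.611
vertex -0.478 -3.722 1.983
endloop
endfacet
facet normal 0.538 0.610 -0.582
outer loop
vertex 0.48 -2.636 0.948
vertex 2.105 -3.438 1.611
vertex 0.453 -3.217 0.314
endloop
endfacet
facet normal -0.032 -0.675 -0.737
outer loop
vertex 2.078 -4.018 0.977
vertex 1.12 -5.104 2.012
vertex 0.453 -3.217 0.314
endloop
endfacet
facet normal 0.538 0.610 -0.581
outer loop
vertex 0.453 -3.217 0.314
vertex 2.105 -3.438 1.611
vertex 2.078 -4.018 0.977
endloop
endfacet
facet normal 0.842 -0.415 0.344
outer loop
vertex 2.078 -4.018 0.977
vertex 1.147 -4.523 2.646
vertex 1.12 -5.104 2.012
endloop
endfacet
facet normal 0.842 -0.415 0.344
outer loop
vertex 2.105 -3.438 1.611
vertex 1.147 -4.523 2.646
vertex 2.078 -4.018 0.977
endloop
endfacet

endsolid


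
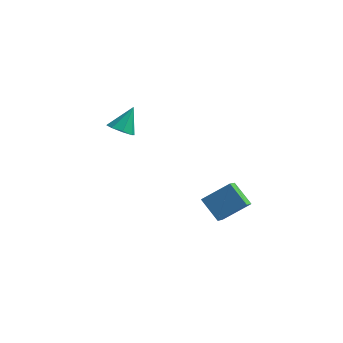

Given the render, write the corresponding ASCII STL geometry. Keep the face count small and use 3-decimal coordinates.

solid 
facet normal -0.680 -0.456 -0.574
outer loop
vertex 3.448 -2.411 -3.306
vertex 2.359 -1.94 -2.389
vertex 3.344 -1.529 -3.884
endloop
endfacet
facet normal 0.726 -0.315 -0.611
outer loop
vertex 4.521 -0.74 -2.891
vertex 3.448 -2.411 -3.306
vertex 3.344 -1.529 -3.884
endloop
endfacet
facet normal -0.681 -0.455 -0.574
outer loop
vertex 3.344 -1.529 -3.884
vertex 2.359 -1.94 -2.389
vertex 2.255 -1.057 -2.966
endloop
endfacet
facet normal -0.098 0.833 -0.545
outer loop
vertex 2.255 -1.057 -2.966
vertex 4.521 -0.74 -2.891
vertex 3.344 -1.529 -3.884
endloop
endfacet
facet normal 0.099 -0.833 0.545
outer loop
vertex 3.448 -2.411 -3.306
vertex 3.536 -1.151 -1.396
vertex 2.359 -1.94 -2.389
endloop
endfacet
facet normal 0.726 -0.314 -0.612
outer loop
vertex 4.625 -1.623 -2.314
vertex 3.448 -2.411 -3.306
vertex 4.521 -0.74 -2.891
endloop
endfacet
facet normal 0.098 -0.833 0.545
outer loop
vertex 4.625 -1.623 -2.314
vertex 3.536 -1.151 -1.396
vertex 3.448 -2.411 -3.306
endloop
endfacet
facet normal -0.726 0.314 0.611
outer loop
vertex 2.359 -1.94 -2.389
vertex 3.536 -1.151 -1.396
vertex 2.255 -1.057 -2.966
endloop
endfacet
facet normal -0.098 0.833 -0.545
outer loop
vertex 3.432 -0.269 -1.974
vertex 4.521 -0.74 -2.891
vertex 2.255 -1.057 -2.966
endloop
endfacet
facet normal -0.726 0.315 0.611
outer loop
vertex 2.255 -1.057 -2.966
vertex 3.536 -1.151 -1.396
vertex 3.432 -0.269 -1.974
endloop
endfacet
facet normal 0.680 0.455 0.574
outer loop
vertex 3.432 -0.269 -1.974
vertex 4.625 -1.623 -2.314
vertex 4.521 -0.74 -2.891
endloop
endfacet
facet normal 0.681 0.456 0.573
outer loop
vertex 3.536 -1.151 -1.396
vertex 4.625 -1.623 -2.314
vertex 3.432 -0.269 -1.974
endloop
endfacet
facet normal -0.195 -0.586 -0.786
outer loop
vertex -2.182 -0.172 -0.108
vertex -2.924 0.066 -0.101
vertex -2.27 0.312 -0.447
endloop
endfacet
facet normal 0.963 0.248 0.104
outer loop
vertex -2.182 -0.172 -0.108
vertex -2.27 0.312 -0.447
vertex -2.616 0.994 1.141
endloop
endfacet
facet normal -0.195 -0.587 -0.786
outer loop
vertex -2.27 0.312 -0.447
vertex -2.924 0.066 -0.101
vertex -2.742 0.651 -0.583
endloop
endfacet
facet normal 0.609 0.768 -0.197
outer loop
vertex -2.27 0.312 -0.447
vertex -2.742 0.651 -0.583
vertex -2.616 0.994 1.141
endloop
endfacet
facet normal -0.195 -0.587 -0.786
outer loop
vertex -2.742 0.651 -0.583
vertex -2.924 0.066 -0.101
vertex -3.32 0.648 -0.437
endloop
endfacet
facet normal -0.053 0.980 -0.191
outer loop
vertex -2.742 0.651 -0.583
vertex -3.32 0.648 -0.437
vertex -2.616 0.994 1.141
endloop
endfacet
facet normal -0.195 -0.587 -0.786
outer loop
vertex -3.32 0.648 -0.437
vertex -2.924 0.066 -0.101
vertex -3.667 0.304 -0.094
endloop
endfacet
facet normal -0.638 0.761 0.118
outer loop
vertex -3.32 0.648 -0.437
vertex -3.667 0.304 -0.094
vertex -2.616 0.994 1.141
endloop
endfacet
facet normal -0.195 -0.587 -0.786
outer loop
vertex -3.667 0.304 -0.094
vertex -2.924 0.066 -0.101
vertex -3.579 -0.179 0.245
endloop
endfacet
facet normal -0.801 0.239 0.548
outer loop
vertex -3.667 0.304 -0.094
vertex -3.579 -0.179 0.245
vertex -2.616 0.994 1.141
endloop
endfacet
facet normal -0.195 -0.587 -0.785
outer loop
vertex -3.579 -0.179 0.245
vertex -2.924 0.066 -0.101
vertex -3.107 -0.519 0.382
endloop
endfacet
facet normal -0.448 -0.280 0.849
outer loop
vertex -3.579 -0.179 0.245
vertex -3.107 -0.519 0.382
vertex -2.616 0.994 1.141
endloop
endfacet
facet normal -0.195 -0.587 -0.785
outer loop
vertex -3.107 -0.519 0.382
vertex -2.924 0.066 -0.101
vertex -2.528 -0.516 0.236
endloop
endfacet
facet normal 0.215 -0.493 0.843
outer loop
vertex -3.107 -0.519 0.382
vertex -2.528 -0.516 0.236
vertex -2.616 0.994 1.141
endloop
endfacet
facet normal -0.196 -0.588 -0.785
outer loop
vertex -2.528 -0.516 0.236
vertex -2.924 0.066 -0.101
vertex -2.182 -0.172 -0.108
endloop
endfacet
facet normal 0.801 -0.273 0.533
outer loop
vertex -2.528 -0.516 0.236
vertex -2.182 -0.172 -0.108
vertex -2.616 0.994 1.141
endloop
endfacet

endsolid


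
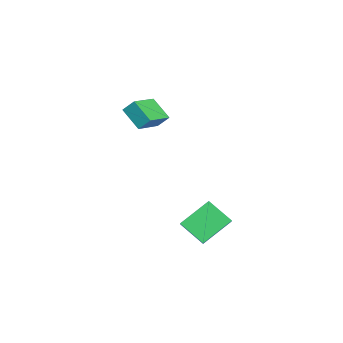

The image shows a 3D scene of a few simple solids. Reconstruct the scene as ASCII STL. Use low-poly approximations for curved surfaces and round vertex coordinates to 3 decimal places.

solid 
facet normal -0.544 -0.636 0.547
outer loop
vertex 2.383 0.174 -1.866
vertex 1.7 0.258 -2.447
vertex 3.134 -1.426 -2.981
endloop
endfacet
facet normal 0.758 -0.093 0.645
outer loop
vertex 4.08 -0.318 -3.933
vertex 2.383 0.174 -1.866
vertex 3.134 -1.426 -2.981
endloop
endfacet
facet normal -0.544 -0.637 0.547
outer loop
vertex 3.134 -1.426 -2.981
vertex 1.7 0.258 -2.447
vertex 2.452 -1.342 -3.562
endloop
endfacet
facet normal 0.360 -0.766 -0.533
outer loop
vertex 2.452 -1.342 -3.562
vertex 4.08 -0.318 -3.933
vertex 3.134 -1.426 -2.981
endloop
endfacet
facet normal -0.360 0.765 0.534
outer loop
vertex 2.383 0.174 -1.866
vertex 2.646 1.366 -3.399
vertex 1.7 0.258 -2.447
endloop
endfacet
facet normal 0.759 -0.093 0.645
outer loop
vertex 3.328 1.282 -2.818
vertex 2.383 0.174 -1.866
vertex 4.08 -0.318 -3.933
endloop
endfacet
facet normal -0.360 0.765 0.533
outer loop
vertex 3.328 1.282 -2.818
vertex 2.646 1.366 -3.399
vertex 2.383 0.174 -1.866
endloop
endfacet
facet normal -0.758 0.093 -0.645
outer loop
vertex 1.7 0.258 -2.447
vertex 2.646 1.366 -3.399
vertex 2.452 -1.342 -3.562
endloop
endfacet
facet normal 0.360 -0.765 -0.534
outer loop
vertex 3.397 -0.234 -4.514
vertex 4.08 -0.318 -3.933
vertex 2.452 -1.342 -3.562
endloop
endfacet
facet normal -0.759 0.093 -0.645
outer loop
vertex 2.452 -1.342 -3.562
vertex 2.646 1.366 -3.399
vertex 3.397 -0.234 -4.514
endloop
endfacet
facet normal 0.544 0.637 -0.547
outer loop
vertex 3.397 -0.234 -4.514
vertex 3.328 1.282 -2.818
vertex 4.08 -0.318 -3.933
endloop
endfacet
facet normal 0.544 0.636 -0.547
outer loop
vertex 2.646 1.366 -3.399
vertex 3.328 1.282 -2.818
vertex 3.397 -0.234 -4.514
endloop
endfacet
facet normal -0.719 0.573 -0.395
outer loop
vertex -4.957 -2.701 0.925
vertex -4.839 -2.064 1.634
vertex -3.855 -1.925 0.045
endloop
endfacet
facet normal -0.123 -0.663 -0.738
outer loop
vertex -2.361 -3.116 0.866
vertex -4.957 -2.701 0.925
vertex -3.855 -1.925 0.045
endloop
endfacet
facet normal -0.719 0.572 -0.395
outer loop
vertex -3.855 -1.925 0.045
vertex -4.839 -2.064 1.634
vertex -3.737 -1.288 0.753
endloop
endfacet
facet normal 0.685 0.481 -0.547
outer loop
vertex -3.737 -1.288 0.753
vertex -2.361 -3.116 0.866
vertex -3.855 -1.925 0.045
endloop
endfacet
facet normal -0.685 -0.482 0.547
outer loop
vertex -4.957 -2.701 0.925
vertex -3.345 -3.255 2.455
vertex -4.839 -2.064 1.634
endloop
endfacet
facet normal -0.123 -0.663 -0.738
outer loop
vertex -3.463 -3.892 1.747
vertex -4.957 -2.701 0.925
vertex -2.361 -3.116 0.866
endloop
endfacet
facet normal -0.685 -0.481 0.547
outer loop
vertex -3.463 -3.892 1.747
vertex -3.345 -3.255 2.455
vertex -4.957 -2.701 0.925
endloop
endfacet
facet normal 0.123 0.663 0.738
outer loop
vertex -4.839 -2.064 1.634
vertex -3.345 -3.255 2.455
vertex -3.737 -1.288 0.753
endloop
endfacet
facet normal 0.685 0.482 -0.547
outer loop
vertex -2.243 -2.479 1.575
vertex -2.361 -3.116 0.866
vertex -3.737 -1.288 0.753
endloop
endfacet
facet normal 0.123 0.663 0.738
outer loop
vertex -3.737 -1.288 0.753
vertex -3.345 -3.255 2.455
vertex -2.243 -2.479 1.575
endloop
endfacet
facet normal 0.719 -0.572 0.395
outer loop
vertex -2.243 -2.479 1.575
vertex -3.463 -3.892 1.747
vertex -2.361 -3.116 0.866
endloop
endfacet
facet normal 0.719 -0.572 0.395
outer loop
vertex -3.345 -3.255 2.455
vertex -3.463 -3.892 1.747
vertex -2.243 -2.479 1.575
endloop
endfacet

endsolid


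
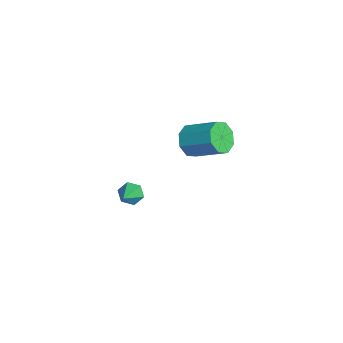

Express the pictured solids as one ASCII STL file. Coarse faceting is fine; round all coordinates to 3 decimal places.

solid 
facet normal -0.780 0.344 -0.523
outer loop
vertex 0.264 -1.514 -4.193
vertex -0.218 -1.635 -3.553
vertex 0.159 -0.924 -3.648
endloop
endfacet
facet normal 0.845 0.436 -0.310
outer loop
vertex 0.264 -1.514 -4.193
vertex 0.159 -0.924 -3.648
vertex 1.258 -2.285 -2.567
endloop
endfacet
facet normal -0.780 0.344 -0.523
outer loop
vertex 0.159 -0.924 -3.648
vertex -0.218 -1.635 -3.553
vertex -0.323 -1.045 -3.008
endloop
endfacet
facet normal 0.453 0.749 0.483
outer loop
vertex 0.159 -0.924 -3.648
vertex -0.323 -1.045 -3.008
vertex 1.258 -2.285 -2.567
endloop
endfacet
facet normal -0.781 0.343 -0.522
outer loop
vertex -0.323 -1.045 -3.008
vertex -0.218 -1.635 -3.553
vertex -0.699 -1.756 -2.913
endloop
endfacet
facet normal -0.120 0.193 0.974
outer loop
vertex -0.323 -1.045 -3.008
vertex -0.699 -1.756 -2.913
vertex 1.258 -2.285 -2.567
endloop
endfacet
facet normal -0.781 0.344 -0.522
outer loop
vertex -0.699 -1.756 -2.913
vertex -0.218 -1.635 -3.553
vertex -0.594 -2.346 -3.459
endloop
endfacet
facet normal -0.302 -0.676 0.672
outer loop
vertex -0.699 -1.756 -2.913
vertex -0.594 -2.346 -3.459
vertex 1.258 -2.285 -2.567
endloop
endfacet
facet normal -0.781 0.344 -0.521
outer loop
vertex -0.594 -2.346 -3.459
vertex -0.218 -1.635 -3.553
vertex -0.113 -2.224 -4.099
endloop
endfacet
facet normal 0.091 -0.989 -0.120
outer loop
vertex -0.594 -2.346 -3.459
vertex -0.113 -2.224 -4.099
vertex 1.258 -2.285 -2.567
endloop
endfacet
facet normal -0.780 0.345 -0.522
outer loop
vertex -0.113 -2.224 -4.099
vertex -0.218 -1.635 -3.553
vertex 0.264 -1.514 -4.193
endloop
endfacet
facet normal 0.663 -0.433 -0.611
outer loop
vertex -0.113 -2.224 -4.099
vertex 0.264 -1.514 -4.193
vertex 1.258 -2.285 -2.567
endloop
endfacet
facet normal -0.529 -0.690 -0.493
outer loop
vertex 3.455 0.966 2.747
vertex 2.547 1.34 3.198
vertex 3.099 1.561 2.296
endloop
endfacet
facet normal 0.731 -0.077 -0.678
outer loop
vertex 3.455 0.966 2.747
vertex 3.099 1.561 2.296
vertex 4.62 2.486 3.83
endloop
endfacet
facet normal 0.731 -0.076 -0.679
outer loop
vertex 4.62 2.486 3.83
vertex 3.099 1.561 2.296
vertex 4.264 3.08 3.38
endloop
endfacet
facet normal 0.530 0.691 0.492
outer loop
vertex 4.62 2.486 3.83
vertex 4.264 3.08 3.38
vertex 3.713 2.86 4.282
endloop
endfacet
facet normal -0.529 -0.690 -0.493
outer loop
vertex 3.099 1.561 2.296
vertex 2.547 1.34 3.198
vertex 2.42 2.026 2.374
endloop
endfacet
facet normal 0.212 0.455 -0.865
outer loop
vertex 3.099 1.561 2.296
vertex 2.42 2.026 2.374
vertex 4.264 3.08 3.38
endloop
endfacet
facet normal 0.213 0.454 -0.865
outer loop
vertex 4.264 3.08 3.38
vertex 2.42 2.026 2.374
vertex 3.585 3.545 3.457
endloop
endfacet
facet normal 0.529 0.691 0.492
outer loop
vertex 4.264 3.08 3.38
vertex 3.585 3.545 3.457
vertex 3.713 2.86 4.282
endloop
endfacet
facet normal -0.530 -0.690 -0.493
outer loop
vertex 2.42 2.026 2.374
vertex 2.547 1.34 3.198
vertex 1.816 2.09 2.934
endloop
endfacet
facet normal -0.430 0.719 -0.546
outer loop
vertex 2.42 2.026 2.374
vertex 1.816 2.09 2.934
vertex 3.585 3.545 3.457
endloop
endfacet
facet normal -0.430 0.719 -0.545
outer loop
vertex 3.585 3.545 3.457
vertex 1.816 2.09 2.934
vertex 2.981 3.609 4.018
endloop
endfacet
facet normal 0.530 0.691 0.492
outer loop
vertex 3.585 3.545 3.457
vertex 2.981 3.609 4.018
vertex 3.713 2.86 4.282
endloop
endfacet
facet normal -0.530 -0.690 -0.493
outer loop
vertex 1.816 2.09 2.934
vertex 2.547 1.34 3.198
vertex 1.64 1.714 3.65
endloop
endfacet
facet normal -0.821 0.563 0.094
outer loop
vertex 1.816 2.09 2.934
vertex 1.64 1.714 3.65
vertex 2.981 3.609 4.018
endloop
endfacet
facet normal -0.821 0.563 0.093
outer loop
vertex 2.981 3.609 4.018
vertex 1.64 1.714 3.65
vertex 2.805 3.234 4.733
endloop
endfacet
facet normal 0.529 0.691 0.493
outer loop
vertex 2.981 3.609 4.018
vertex 2.805 3.234 4.733
vertex 3.713 2.86 4.282
endloop
endfacet
facet normal -0.530 -0.691 -0.492
outer loop
vertex 1.64 1.714 3.65
vertex 2.547 1.34 3.198
vertex 1.996 1.12 4.1
endloop
endfacet
facet normal -0.730 0.076 0.679
outer loop
vertex 1.64 1.714 3.65
vertex 1.996 1.12 4.1
vertex 2.805 3.234 4.733
endloop
endfacet
facet normal -0.731 0.077 0.678
outer loop
vertex 2.805 3.234 4.733
vertex 1.996 1.12 4.1
vertex 3.161 2.639 5.184
endloop
endfacet
facet normal 0.529 0.690 0.493
outer loop
vertex 2.805 3.234 4.733
vertex 3.161 2.639 5.184
vertex 3.713 2.86 4.282
endloop
endfacet
facet normal -0.529 -0.691 -0.492
outer loop
vertex 1.996 1.12 4.1
vertex 2.547 1.34 3.198
vertex 2.675 0.655 4.023
endloop
endfacet
facet normal -0.213 -0.454 0.865
outer loop
vertex 1.996 1.12 4.1
vertex 2.675 0.655 4.023
vertex 3.161 2.639 5.184
endloop
endfacet
facet normal -0.212 -0.454 0.865
outer loop
vertex 3.161 2.639 5.184
vertex 2.675 0.655 4.023
vertex 3.84 2.174 5.106
endloop
endfacet
facet normal 0.529 0.690 0.493
outer loop
vertex 3.161 2.639 5.184
vertex 3.84 2.174 5.106
vertex 3.713 2.86 4.282
endloop
endfacet
facet normal -0.530 -0.691 -0.492
outer loop
vertex 2.675 0.655 4.023
vertex 2.547 1.34 3.198
vertex 3.279 0.591 3.462
endloop
endfacet
facet normal 0.430 -0.719 0.546
outer loop
vertex 2.675 0.655 4.023
vertex 3.279 0.591 3.462
vertex 3.84 2.174 5.106
endloop
endfacet
facet normal 0.430 -0.719 0.546
outer loop
vertex 3.84 2.174 5.106
vertex 3.279 0.591 3.462
vertex 4.444 2.11 4.546
endloop
endfacet
facet normal 0.530 0.690 0.493
outer loop
vertex 3.84 2.174 5.106
vertex 4.444 2.11 4.546
vertex 3.713 2.86 4.282
endloop
endfacet
facet normal -0.529 -0.691 -0.493
outer loop
vertex 3.279 0.591 3.462
vertex 2.547 1.34 3.198
vertex 3.455 0.966 2.747
endloop
endfacet
facet normal 0.821 -0.563 -0.093
outer loop
vertex 3.279 0.591 3.462
vertex 3.455 0.966 2.747
vertex 4.444 2.11 4.546
endloop
endfacet
facet normal 0.821 -0.563 -0.094
outer loop
vertex 4.444 2.11 4.546
vertex 3.455 0.966 2.747
vertex 4.62 2.486 3.83
endloop
endfacet
facet normal 0.530 0.690 0.493
outer loop
vertex 4.444 2.11 4.546
vertex 4.62 2.486 3.83
vertex 3.713 2.86 4.282
endloop
endfacet

endsolid


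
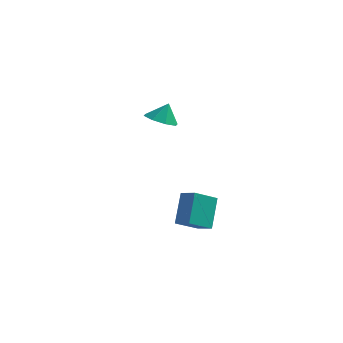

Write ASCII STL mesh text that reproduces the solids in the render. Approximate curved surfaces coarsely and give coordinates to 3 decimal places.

solid 
facet normal -0.851 0.369 -0.373
outer loop
vertex -0.4 -3.516 -2.192
vertex 0.485 -2.351 -3.059
vertex -0.258 -4.835 -3.819
endloop
endfacet
facet normal -0.521 -0.685 0.510
outer loop
vertex 0.695 -5.249 -3.401
vertex -0.4 -3.516 -2.192
vertex -0.258 -4.835 -3.819
endloop
endfacet
facet normal -0.851 0.369 -0.374
outer loop
vertex -0.258 -4.835 -3.819
vertex 0.485 -2.351 -3.059
vertex 0.627 -3.671 -4.686
endloop
endfacet
facet normal 0.067 -0.628 -0.775
outer loop
vertex 0.627 -3.671 -4.686
vertex 0.695 -5.249 -3.401
vertex -0.258 -4.835 -3.819
endloop
endfacet
facet normal -0.067 0.628 0.775
outer loop
vertex -0.4 -3.516 -2.192
vertex 1.438 -2.765 -2.641
vertex 0.485 -2.351 -3.059
endloop
endfacet
facet normal -0.520 -0.685 0.510
outer loop
vertex 0.553 -3.929 -1.774
vertex -0.4 -3.516 -2.192
vertex 0.695 -5.249 -3.401
endloop
endfacet
facet normal -0.068 0.628 0.775
outer loop
vertex 0.553 -3.929 -1.774
vertex 1.438 -2.765 -2.641
vertex -0.4 -3.516 -2.192
endloop
endfacet
facet normal 0.521 0.685 -0.510
outer loop
vertex 0.485 -2.351 -3.059
vertex 1.438 -2.765 -2.641
vertex 0.627 -3.671 -4.686
endloop
endfacet
facet normal 0.068 -0.628 -0.775
outer loop
vertex 1.58 -4.084 -4.268
vertex 0.695 -5.249 -3.401
vertex 0.627 -3.671 -4.686
endloop
endfacet
facet normal 0.520 0.685 -0.510
outer loop
vertex 0.627 -3.671 -4.686
vertex 1.438 -2.765 -2.641
vertex 1.58 -4.084 -4.268
endloop
endfacet
facet normal 0.851 -0.369 0.373
outer loop
vertex 1.58 -4.084 -4.268
vertex 0.553 -3.929 -1.774
vertex 0.695 -5.249 -3.401
endloop
endfacet
facet normal 0.851 -0.369 0.373
outer loop
vertex 1.438 -2.765 -2.641
vertex 0.553 -3.929 -1.774
vertex 1.58 -4.084 -4.268
endloop
endfacet
facet normal -0.253 -0.356 -0.900
outer loop
vertex -3.441 2.259 -0.112
vertex -4.045 3.137 -0.289
vertex -3.015 2.869 -0.473
endloop
endfacet
facet normal 0.805 -0.240 0.543
outer loop
vertex -3.441 2.259 -0.112
vertex -3.015 2.869 -0.473
vertex -3.715 3.603 0.889
endloop
endfacet
facet normal -0.253 -0.356 -0.900
outer loop
vertex -3.015 2.869 -0.473
vertex -4.045 3.137 -0.289
vertex -3.193 3.636 -0.726
endloop
endfacet
facet normal 0.903 0.308 0.298
outer loop
vertex -3.015 2.869 -0.473
vertex -3.193 3.636 -0.726
vertex -3.715 3.603 0.889
endloop
endfacet
facet normal -0.253 -0.355 -0.900
outer loop
vertex -3.193 3.636 -0.726
vertex -4.045 3.137 -0.289
vertex -3.869 4.11 -0.723
endloop
endfacet
facet normal 0.563 0.802 0.198
outer loop
vertex -3.193 3.636 -0.726
vertex -3.869 4.11 -0.723
vertex -3.715 3.603 0.889
endloop
endfacet
facet normal -0.252 -0.356 -0.900
outer loop
vertex -3.869 4.11 -0.723
vertex -4.045 3.137 -0.289
vertex -4.649 4.015 -0.467
endloop
endfacet
facet normal -0.017 0.953 0.301
outer loop
vertex -3.869 4.11 -0.723
vertex -4.649 4.015 -0.467
vertex -3.715 3.603 0.889
endloop
endfacet
facet normal -0.253 -0.356 -0.900
outer loop
vertex -4.649 4.015 -0.467
vertex -4.045 3.137 -0.289
vertex -5.075 3.405 -0.106
endloop
endfacet
facet normal -0.498 0.672 0.548
outer loop
vertex -4.649 4.015 -0.467
vertex -5.075 3.405 -0.106
vertex -3.715 3.603 0.889
endloop
endfacet
facet normal -0.252 -0.355 -0.900
outer loop
vertex -5.075 3.405 -0.106
vertex -4.045 3.137 -0.289
vertex -4.898 2.638 0.147
endloop
endfacet
facet normal -0.598 0.123 0.792
outer loop
vertex -5.075 3.405 -0.106
vertex -4.898 2.638 0.147
vertex -3.715 3.603 0.889
endloop
endfacet
facet normal -0.252 -0.356 -0.900
outer loop
vertex -4.898 2.638 0.147
vertex -4.045 3.137 -0.289
vertex -4.221 2.164 0.145
endloop
endfacet
facet normal -0.257 -0.371 0.892
outer loop
vertex -4.898 2.638 0.147
vertex -4.221 2.164 0.145
vertex -3.715 3.603 0.889
endloop
endfacet
facet normal -0.253 -0.356 -0.900
outer loop
vertex -4.221 2.164 0.145
vertex -4.045 3.137 -0.289
vertex -3.441 2.259 -0.112
endloop
endfacet
facet normal 0.324 -0.522 0.789
outer loop
vertex -4.221 2.164 0.145
vertex -3.441 2.259 -0.112
vertex -3.715 3.603 0.889
endloop
endfacet

endsolid


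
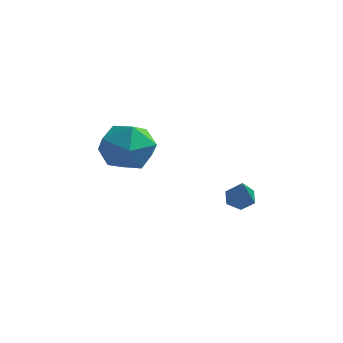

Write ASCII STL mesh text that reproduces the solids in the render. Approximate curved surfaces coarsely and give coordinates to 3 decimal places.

solid 
facet normal -0.348 0.679 -0.646
outer loop
vertex 0.852 0.918 -2.537
vertex 0.534 0.552 -2.75
vertex 0.363 0.849 -2.346
endloop
endfacet
facet normal 0.231 0.562 0.794
outer loop
vertex 0.852 0.918 -2.537
vertex 0.363 0.849 -2.346
vertex 1.266 -0.872 -1.39
endloop
endfacet
facet normal -0.348 0.679 -0.646
outer loop
vertex 0.363 0.849 -2.346
vertex 0.534 0.552 -2.75
vertex 0.045 0.483 -2.559
endloop
endfacet
facet normal -0.629 0.098 0.771
outer loop
vertex 0.363 0.849 -2.346
vertex 0.045 0.483 -2.559
vertex 1.266 -0.872 -1.39
endloop
endfacet
facet normal -0.349 0.677 -0.648
outer loop
vertex 0.045 0.483 -2.559
vertex 0.534 0.552 -2.75
vertex 0.216 0.185 -2.962
endloop
endfacet
facet normal -0.786 -0.608 0.116
outer loop
vertex 0.045 0.483 -2.559
vertex 0.216 0.185 -2.962
vertex 1.266 -0.872 -1.39
endloop
endfacet
facet normal -0.349 0.677 -0.648
outer loop
vertex 0.216 0.185 -2.962
vertex 0.534 0.552 -2.75
vertex 0.705 0.254 -3.153
endloop
endfacet
facet normal -0.082 -0.852 -0.518
outer loop
vertex 0.216 0.185 -2.962
vertex 0.705 0.254 -3.153
vertex 1.266 -0.872 -1.39
endloop
endfacet
facet normal -0.348 0.677 -0.648
outer loop
vertex 0.705 0.254 -3.153
vertex 0.534 0.552 -2.75
vertex 1.024 0.621 -2.941
endloop
endfacet
facet normal 0.777 -0.389 -0.496
outer loop
vertex 0.705 0.254 -3.153
vertex 1.024 0.621 -2.941
vertex 1.266 -0.872 -1.39
endloop
endfacet
facet normal -0.348 0.679 -0.647
outer loop
vertex 1.024 0.621 -2.941
vertex 0.534 0.552 -2.75
vertex 0.852 0.918 -2.537
endloop
endfacet
facet normal 0.933 0.320 0.162
outer loop
vertex 1.024 0.621 -2.941
vertex 0.852 0.918 -2.537
vertex 1.266 -0.872 -1.39
endloop
endfacet
facet normal -0.401 0.826 0.397
outer loop
vertex -3.676 0.563 -1.105
vertex -3.829 0.03 -0.15
vertex -2.887 0.575 -0.333
endloop
endfacet
facet normal 0.084 0.991 -0.101
outer loop
vertex -3.676 0.563 -1.105
vertex -2.887 0.575 -0.333
vertex -2.618 0.444 -1.396
endloop
endfacet
facet normal -0.119 0.689 -0.715
outer loop
vertex -3.676 0.563 -1.105
vertex -2.618 0.444 -1.396
vertex -3.395 -0.182 -1.869
endloop
endfacet
facet normal -0.729 0.336 -0.596
outer loop
vertex -3.676 0.563 -1.105
vertex -3.395 -0.182 -1.869
vertex -4.143 -0.438 -1.099
endloop
endfacet
facet normal -0.902 0.421 0.091
outer loop
vertex -3.676 0.563 -1.105
vertex -4.143 -0.438 -1.099
vertex -3.829 0.03 -0.15
endloop
endfacet
facet normal 0.706 0.702 0.092
outer loop
vertex -2.618 0.444 -1.396
vertex -2.887 0.575 -0.333
vertex -2.117 -0.162 -0.621
endloop
endfacet
facet normal -0.077 0.434 0.898
outer loop
vertex -2.887 0.575 -0.333
vertex -3.829 0.03 -0.15
vertex -2.865 -0.418 0.149
endloop
endfacet
facet normal -0.889 -0.220 0.402
outer loop
vertex -3.829 0.03 -0.15
vertex -4.143 -0.438 -1.099
vertex -3.642 -1.044 -0.324
endloop
endfacet
facet normal -0.608 -0.358 -0.709
outer loop
vertex -4.143 -0.438 -1.099
vertex -3.395 -0.182 -1.869
vertex -3.373 -1.175 -1.387
endloop
endfacet
facet normal 0.378 0.212 -0.901
outer loop
vertex -3.395 -0.182 -1.869
vertex -2.618 0.444 -1.396
vertex -2.431 -0.63 -1.57
endloop
endfacet
facet normal 0.729 -0.336 0.596
outer loop
vertex -2.584 -1.163 -0.615
vertex -2.117 -0.162 -0.621
vertex -2.865 -0.418 0.149
endloop
endfacet
facet normal 0.119 -0.689 0.715
outer loop
vertex -2.584 -1.163 -0.615
vertex -2.865 -0.418 0.149
vertex -3.642 -1.044 -0.324
endloop
endfacet
facet normal -0.084 -0.991 0.101
outer loop
vertex -2.584 -1.163 -0.615
vertex -3.642 -1.044 -0.324
vertex -3.373 -1.175 -1.387
endloop
endfacet
facet normal 0.401 -0.826 -0.397
outer loop
vertex -2.584 -1.163 -0.615
vertex -3.373 -1.175 -1.387
vertex -2.431 -0.63 -1.57
endloop
endfacet
facet normal 0.902 -0.421 -0.091
outer loop
vertex -2.584 -1.163 -0.615
vertex -2.431 -0.63 -1.57
vertex -2.117 -0.162 -0.621
endloop
endfacet
facet normal 0.608 0.358 0.709
outer loop
vertex -2.865 -0.418 0.149
vertex -2.117 -0.162 -0.621
vertex -2.887 0.575 -0.333
endloop
endfacet
facet normal -0.378 -0.212 0.901
outer loop
vertex -3.642 -1.044 -0.324
vertex -2.865 -0.418 0.149
vertex -3.829 0.03 -0.15
endloop
endfacet
facet normal -0.706 -0.702 -0.092
outer loop
vertex -3.373 -1.175 -1.387
vertex -3.642 -1.044 -0.324
vertex -4.143 -0.438 -1.099
endloop
endfacet
facet normal 0.077 -0.434 -0.898
outer loop
vertex -2.431 -0.63 -1.57
vertex -3.373 -1.175 -1.387
vertex -3.395 -0.182 -1.869
endloop
endfacet
facet normal 0.889 0.220 -0.402
outer loop
vertex -2.117 -0.162 -0.621
vertex -2.431 -0.63 -1.57
vertex -2.618 0.444 -1.396
endloop
endfacet

endsolid


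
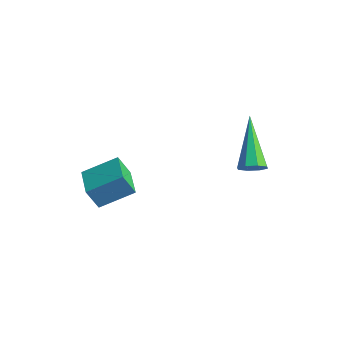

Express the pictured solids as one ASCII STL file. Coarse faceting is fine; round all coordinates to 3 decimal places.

solid 
facet normal -0.760 0.643 -0.089
outer loop
vertex -2.904 -2.712 0.856
vertex -2.129 -1.715 1.437
vertex -2.581 -2.452 -0.021
endloop
endfacet
facet normal -0.558 -0.717 -0.418
outer loop
vertex -1.691 -3.205 0.083
vertex -2.904 -2.712 0.856
vertex -2.581 -2.452 -0.021
endloop
endfacet
facet normal -0.760 0.643 -0.089
outer loop
vertex -2.581 -2.452 -0.021
vertex -2.129 -1.715 1.437
vertex -1.806 -1.455 0.56
endloop
endfacet
facet normal 0.333 0.268 -0.904
outer loop
vertex -1.806 -1.455 0.56
vertex -1.691 -3.205 0.083
vertex -2.581 -2.452 -0.021
endloop
endfacet
facet normal -0.333 -0.268 0.904
outer loop
vertex -2.904 -2.712 0.856
vertex -1.239 -2.468 1.541
vertex -2.129 -1.715 1.437
endloop
endfacet
facet normal -0.558 -0.717 -0.418
outer loop
vertex -2.014 -3.465 0.96
vertex -2.904 -2.712 0.856
vertex -1.691 -3.205 0.083
endloop
endfacet
facet normal -0.333 -0.268 0.904
outer loop
vertex -2.014 -3.465 0.96
vertex -1.239 -2.468 1.541
vertex -2.904 -2.712 0.856
endloop
endfacet
facet normal 0.558 0.717 0.418
outer loop
vertex -2.129 -1.715 1.437
vertex -1.239 -2.468 1.541
vertex -1.806 -1.455 0.56
endloop
endfacet
facet normal 0.333 0.268 -0.904
outer loop
vertex -0.916 -2.208 0.664
vertex -1.691 -3.205 0.083
vertex -1.806 -1.455 0.56
endloop
endfacet
facet normal 0.558 0.717 0.418
outer loop
vertex -1.806 -1.455 0.56
vertex -1.239 -2.468 1.541
vertex -0.916 -2.208 0.664
endloop
endfacet
facet normal 0.760 -0.643 0.089
outer loop
vertex -0.916 -2.208 0.664
vertex -2.014 -3.465 0.96
vertex -1.691 -3.205 0.083
endloop
endfacet
facet normal 0.760 -0.643 0.089
outer loop
vertex -1.239 -2.468 1.541
vertex -2.014 -3.465 0.96
vertex -0.916 -2.208 0.664
endloop
endfacet
facet normal 0.563 -0.630 -0.535
outer loop
vertex 2.582 0.426 2.285
vertex 2.253 0.029 2.406
vertex 2.282 0.386 2.016
endloop
endfacet
facet normal 0.226 0.895 -0.385
outer loop
vertex 2.582 0.426 2.285
vertex 2.282 0.386 2.016
vertex 1.087 1.331 3.514
endloop
endfacet
facet normal 0.564 -0.630 -0.534
outer loop
vertex 2.282 0.386 2.016
vertex 2.253 0.029 2.406
vertex 1.965 0.137 1.975
endloop
endfacet
facet normal -0.388 0.608 -0.693
outer loop
vertex 2.282 0.386 2.016
vertex 1.965 0.137 1.975
vertex 1.087 1.331 3.514
endloop
endfacet
facet normal 0.563 -0.630 -0.534
outer loop
vertex 1.965 0.137 1.975
vertex 2.253 0.029 2.406
vertex 1.816 -0.176 2.187
endloop
endfacet
facet normal -0.850 0.050 -0.524
outer loop
vertex 1.965 0.137 1.975
vertex 1.816 -0.176 2.187
vertex 1.087 1.331 3.514
endloop
endfacet
facet normal 0.563 -0.629 -0.536
outer loop
vertex 1.816 -0.176 2.187
vertex 2.253 0.029 2.406
vertex 1.924 -0.369 2.527
endloop
endfacet
facet normal -0.891 -0.453 0.026
outer loop
vertex 1.816 -0.176 2.187
vertex 1.924 -0.369 2.527
vertex 1.087 1.331 3.514
endloop
endfacet
facet normal 0.564 -0.629 -0.535
outer loop
vertex 1.924 -0.369 2.527
vertex 2.253 0.029 2.406
vertex 2.225 -0.329 2.797
endloop
endfacet
facet normal -0.485 -0.605 0.631
outer loop
vertex 1.924 -0.369 2.527
vertex 2.225 -0.329 2.797
vertex 1.087 1.331 3.514
endloop
endfacet
facet normal 0.562 -0.630 -0.536
outer loop
vertex 2.225 -0.329 2.797
vertex 2.253 0.029 2.406
vertex 2.542 -0.08 2.837
endloop
endfacet
facet normal 0.130 -0.317 0.940
outer loop
vertex 2.225 -0.329 2.797
vertex 2.542 -0.08 2.837
vertex 1.087 1.331 3.514
endloop
endfacet
facet normal 0.563 -0.628 -0.537
outer loop
vertex 2.542 -0.08 2.837
vertex 2.253 0.029 2.406
vertex 2.69 0.233 2.626
endloop
endfacet
facet normal 0.591 0.240 0.770
outer loop
vertex 2.542 -0.08 2.837
vertex 2.69 0.233 2.626
vertex 1.087 1.331 3.514
endloop
endfacet
facet normal 0.563 -0.630 -0.535
outer loop
vertex 2.69 0.233 2.626
vertex 2.253 0.029 2.406
vertex 2.582 0.426 2.285
endloop
endfacet
facet normal 0.631 0.743 0.221
outer loop
vertex 2.69 0.233 2.626
vertex 2.582 0.426 2.285
vertex 1.087 1.331 3.514
endloop
endfacet

endsolid


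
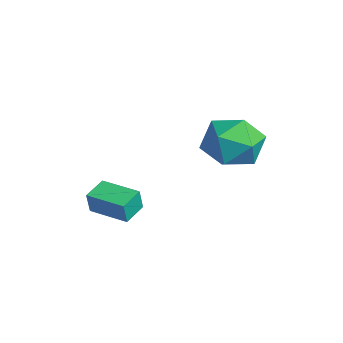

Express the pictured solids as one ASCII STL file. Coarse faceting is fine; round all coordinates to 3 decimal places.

solid 
facet normal -0.798 -0.603 -0.004
outer loop
vertex -3.386 -4.791 -1.732
vertex -3.947 -4.05 -1.533
vertex -3.494 -4.642 -2.593
endloop
endfacet
facet normal 0.590 -0.780 -0.209
outer loop
vertex -2.313 -3.75 -2.587
vertex -3.386 -4.791 -1.732
vertex -3.494 -4.642 -2.593
endloop
endfacet
facet normal -0.798 -0.603 -0.004
outer loop
vertex -3.494 -4.642 -2.593
vertex -3.947 -4.05 -1.533
vertex -4.055 -3.901 -2.394
endloop
endfacet
facet normal -0.123 0.169 -0.978
outer loop
vertex -4.055 -3.901 -2.394
vertex -2.313 -3.75 -2.587
vertex -3.494 -4.642 -2.593
endloop
endfacet
facet normal 0.123 -0.169 0.978
outer loop
vertex -3.386 -4.791 -1.732
vertex -2.766 -3.158 -1.527
vertex -3.947 -4.05 -1.533
endloop
endfacet
facet normal 0.590 -0.780 -0.209
outer loop
vertex -2.205 -3.899 -1.726
vertex -3.386 -4.791 -1.732
vertex -2.313 -3.75 -2.587
endloop
endfacet
facet normal 0.123 -0.169 0.978
outer loop
vertex -2.205 -3.899 -1.726
vertex -2.766 -3.158 -1.527
vertex -3.386 -4.791 -1.732
endloop
endfacet
facet normal -0.590 0.780 0.209
outer loop
vertex -3.947 -4.05 -1.533
vertex -2.766 -3.158 -1.527
vertex -4.055 -3.901 -2.394
endloop
endfacet
facet normal -0.123 0.169 -0.978
outer loop
vertex -2.874 -3.009 -2.388
vertex -2.313 -3.75 -2.587
vertex -4.055 -3.901 -2.394
endloop
endfacet
facet normal -0.590 0.780 0.209
outer loop
vertex -4.055 -3.901 -2.394
vertex -2.766 -3.158 -1.527
vertex -2.874 -3.009 -2.388
endloop
endfacet
facet normal 0.798 0.603 0.004
outer loop
vertex -2.874 -3.009 -2.388
vertex -2.205 -3.899 -1.726
vertex -2.313 -3.75 -2.587
endloop
endfacet
facet normal 0.798 0.603 0.004
outer loop
vertex -2.766 -3.158 -1.527
vertex -2.205 -3.899 -1.726
vertex -2.874 -3.009 -2.388
endloop
endfacet
facet normal -0.412 0.910 -0.044
outer loop
vertex -1.949 0.29 0.33
vertex -2.287 0.19 1.432
vertex -1.254 0.646 1.183
endloop
endfacet
facet normal 0.149 0.863 -0.482
outer loop
vertex -1.949 0.29 0.33
vertex -1.254 0.646 1.183
vertex -0.815 0.068 0.283
endloop
endfacet
facet normal 0.026 0.332 -0.943
outer loop
vertex -1.949 0.29 0.33
vertex -0.815 0.068 0.283
vertex -1.578 -0.746 -0.025
endloop
endfacet
facet normal -0.612 0.051 -0.789
outer loop
vertex -1.949 0.29 0.33
vertex -1.578 -0.746 -0.025
vertex -2.487 -0.67 0.685
endloop
endfacet
facet normal -0.883 0.408 -0.234
outer loop
vertex -1.949 0.29 0.33
vertex -2.487 -0.67 0.685
vertex -2.287 0.19 1.432
endloop
endfacet
facet normal 0.720 0.688 -0.090
outer loop
vertex -0.815 0.068 0.283
vertex -1.254 0.646 1.183
vertex -0.453 -0.17 1.355
endloop
endfacet
facet normal -0.188 0.764 0.618
outer loop
vertex -1.254 0.646 1.183
vertex -2.287 0.19 1.432
vertex -1.362 -0.094 2.065
endloop
endfacet
facet normal -0.950 -0.048 0.310
outer loop
vertex -2.287 0.19 1.432
vertex -2.487 -0.67 0.685
vertex -2.125 -0.908 1.757
endloop
endfacet
facet normal -0.512 -0.626 -0.588
outer loop
vertex -2.487 -0.67 0.685
vertex -1.578 -0.746 -0.025
vertex -1.686 -1.486 0.857
endloop
endfacet
facet normal 0.520 -0.171 -0.837
outer loop
vertex -1.578 -0.746 -0.025
vertex -0.815 0.068 0.283
vertex -0.653 -1.03 0.608
endloop
endfacet
facet normal 0.612 -0.051 0.789
outer loop
vertex -0.991 -1.13 1.71
vertex -0.453 -0.17 1.355
vertex -1.362 -0.094 2.065
endloop
endfacet
facet normal -0.026 -0.332 0.943
outer loop
vertex -0.991 -1.13 1.71
vertex -1.362 -0.094 2.065
vertex -2.125 -0.908 1.757
endloop
endfacet
facet normal -0.149 -0.863 0.482
outer loop
vertex -0.991 -1.13 1.71
vertex -2.125 -0.908 1.757
vertex -1.686 -1.486 0.857
endloop
endfacet
facet normal 0.412 -0.910 0.044
outer loop
vertex -0.991 -1.13 1.71
vertex -1.686 -1.486 0.857
vertex -0.653 -1.03 0.608
endloop
endfacet
facet normal 0.883 -0.408 0.234
outer loop
vertex -0.991 -1.13 1.71
vertex -0.653 -1.03 0.608
vertex -0.453 -0.17 1.355
endloop
endfacet
facet normal 0.512 0.626 0.588
outer loop
vertex -1.362 -0.094 2.065
vertex -0.453 -0.17 1.355
vertex -1.254 0.646 1.183
endloop
endfacet
facet normal -0.520 0.171 0.837
outer loop
vertex -2.125 -0.908 1.757
vertex -1.362 -0.094 2.065
vertex -2.287 0.19 1.432
endloop
endfacet
facet normal -0.720 -0.688 0.090
outer loop
vertex -1.686 -1.486 0.857
vertex -2.125 -0.908 1.757
vertex -2.487 -0.67 0.685
endloop
endfacet
facet normal 0.188 -0.764 -0.618
outer loop
vertex -0.653 -1.03 0.608
vertex -1.686 -1.486 0.857
vertex -1.578 -0.746 -0.025
endloop
endfacet
facet normal 0.950 0.048 -0.310
outer loop
vertex -0.453 -0.17 1.355
vertex -0.653 -1.03 0.608
vertex -0.815 0.068 0.283
endloop
endfacet

endsolid


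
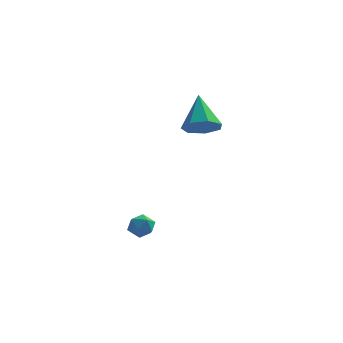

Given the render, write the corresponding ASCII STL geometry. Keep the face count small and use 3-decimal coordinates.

solid 
facet normal 0.156 -0.690 -0.707
outer loop
vertex 1.054 1.275 1.957
vertex 0.236 1.375 1.679
vertex 0.951 1.799 1.423
endloop
endfacet
facet normal 0.842 0.457 0.286
outer loop
vertex 1.054 1.275 1.957
vertex 0.951 1.799 1.423
vertex -0.056 2.665 3.001
endloop
endfacet
facet normal 0.156 -0.690 -0.707
outer loop
vertex 0.951 1.799 1.423
vertex 0.236 1.375 1.679
vertex 0.309 2.003 1.082
endloop
endfacet
facet normal 0.403 0.886 -0.229
outer loop
vertex 0.951 1.799 1.423
vertex 0.309 2.003 1.082
vertex -0.056 2.665 3.001
endloop
endfacet
facet normal 0.156 -0.690 -0.707
outer loop
vertex 0.309 2.003 1.082
vertex 0.236 1.375 1.679
vertex -0.388 1.734 1.191
endloop
endfacet
facet normal -0.384 0.848 -0.366
outer loop
vertex 0.309 2.003 1.082
vertex -0.388 1.734 1.191
vertex -0.056 2.665 3.001
endloop
endfacet
facet normal 0.156 -0.690 -0.707
outer loop
vertex -0.388 1.734 1.191
vertex 0.236 1.375 1.679
vertex -0.615 1.195 1.667
endloop
endfacet
facet normal -0.928 0.372 -0.021
outer loop
vertex -0.388 1.734 1.191
vertex -0.615 1.195 1.667
vertex -0.056 2.665 3.001
endloop
endfacet
facet normal 0.156 -0.690 -0.706
outer loop
vertex -0.615 1.195 1.667
vertex 0.236 1.375 1.679
vertex -0.202 0.791 2.153
endloop
endfacet
facet normal -0.819 -0.182 0.544
outer loop
vertex -0.615 1.195 1.667
vertex -0.202 0.791 2.153
vertex -0.056 2.665 3.001
endloop
endfacet
facet normal 0.156 -0.690 -0.706
outer loop
vertex -0.202 0.791 2.153
vertex 0.236 1.375 1.679
vertex 0.541 0.827 2.282
endloop
endfacet
facet normal -0.138 -0.399 0.906
outer loop
vertex -0.202 0.791 2.153
vertex 0.541 0.827 2.282
vertex -0.056 2.665 3.001
endloop
endfacet
facet normal 0.156 -0.691 -0.706
outer loop
vertex 0.541 0.827 2.282
vertex 0.236 1.375 1.679
vertex 1.054 1.275 1.957
endloop
endfacet
facet normal 0.601 -0.114 0.791
outer loop
vertex 0.541 0.827 2.282
vertex 1.054 1.275 1.957
vertex -0.056 2.665 3.001
endloop
endfacet
facet normal -0.568 0.375 0.732
outer loop
vertex -2.546 0.094 -3.257
vertex -2.421 -0.421 -2.896
vertex -2.039 0.093 -2.863
endloop
endfacet
facet normal -0.269 0.898 0.348
outer loop
vertex -2.546 0.094 -3.257
vertex -2.039 0.093 -2.863
vertex -1.986 0.338 -3.454
endloop
endfacet
facet normal -0.472 0.817 -0.331
outer loop
vertex -2.546 0.094 -3.257
vertex -1.986 0.338 -3.454
vertex -2.335 -0.025 -3.851
endloop
endfacet
facet normal -0.897 0.244 -0.368
outer loop
vertex -2.546 0.094 -3.257
vertex -2.335 -0.025 -3.851
vertex -2.604 -0.494 -3.506
endloop
endfacet
facet normal -0.956 -0.029 0.290
outer loop
vertex -2.546 0.094 -3.257
vertex -2.604 -0.494 -3.506
vertex -2.421 -0.421 -2.896
endloop
endfacet
facet normal 0.439 0.815 0.377
outer loop
vertex -1.986 0.338 -3.454
vertex -2.039 0.093 -2.863
vertex -1.516 -0.026 -3.214
endloop
endfacet
facet normal -0.046 -0.030 0.998
outer loop
vertex -2.039 0.093 -2.863
vertex -2.421 -0.421 -2.896
vertex -1.785 -0.495 -2.869
endloop
endfacet
facet normal -0.674 -0.683 0.284
outer loop
vertex -2.421 -0.421 -2.896
vertex -2.604 -0.494 -3.506
vertex -2.134 -0.858 -3.266
endloop
endfacet
facet normal -0.578 -0.242 -0.779
outer loop
vertex -2.604 -0.494 -3.506
vertex -2.335 -0.025 -3.851
vertex -2.081 -0.613 -3.857
endloop
endfacet
facet normal 0.110 0.683 -0.722
outer loop
vertex -2.335 -0.025 -3.851
vertex -1.986 0.338 -3.454
vertex -1.699 -0.099 -3.824
endloop
endfacet
facet normal 0.897 -0.244 0.368
outer loop
vertex -1.574 -0.614 -3.463
vertex -1.516 -0.026 -3.214
vertex -1.785 -0.495 -2.869
endloop
endfacet
facet normal 0.472 -0.817 0.331
outer loop
vertex -1.574 -0.614 -3.463
vertex -1.785 -0.495 -2.869
vertex -2.134 -0.858 -3.266
endloop
endfacet
facet normal 0.269 -0.898 -0.348
outer loop
vertex -1.574 -0.614 -3.463
vertex -2.134 -0.858 -3.266
vertex -2.081 -0.613 -3.857
endloop
endfacet
facet normal 0.568 -0.375 -0.732
outer loop
vertex -1.574 -0.614 -3.463
vertex -2.081 -0.613 -3.857
vertex -1.699 -0.099 -3.824
endloop
endfacet
facet normal 0.956 0.029 -0.290
outer loop
vertex -1.574 -0.614 -3.463
vertex -1.699 -0.099 -3.824
vertex -1.516 -0.026 -3.214
endloop
endfacet
facet normal 0.578 0.242 0.779
outer loop
vertex -1.785 -0.495 -2.869
vertex -1.516 -0.026 -3.214
vertex -2.039 0.093 -2.863
endloop
endfacet
facet normal -0.110 -0.683 0.722
outer loop
vertex -2.134 -0.858 -3.266
vertex -1.785 -0.495 -2.869
vertex -2.421 -0.421 -2.896
endloop
endfacet
facet normal -0.439 -0.815 -0.377
outer loop
vertex -2.081 -0.613 -3.857
vertex -2.134 -0.858 -3.266
vertex -2.604 -0.494 -3.506
endloop
endfacet
facet normal 0.046 0.030 -0.998
outer loop
vertex -1.699 -0.099 -3.824
vertex -2.081 -0.613 -3.857
vertex -2.335 -0.025 -3.851
endloop
endfacet
facet normal 0.674 0.683 -0.284
outer loop
vertex -1.516 -0.026 -3.214
vertex -1.699 -0.099 -3.824
vertex -1.986 0.338 -3.454
endloop
endfacet

endsolid
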